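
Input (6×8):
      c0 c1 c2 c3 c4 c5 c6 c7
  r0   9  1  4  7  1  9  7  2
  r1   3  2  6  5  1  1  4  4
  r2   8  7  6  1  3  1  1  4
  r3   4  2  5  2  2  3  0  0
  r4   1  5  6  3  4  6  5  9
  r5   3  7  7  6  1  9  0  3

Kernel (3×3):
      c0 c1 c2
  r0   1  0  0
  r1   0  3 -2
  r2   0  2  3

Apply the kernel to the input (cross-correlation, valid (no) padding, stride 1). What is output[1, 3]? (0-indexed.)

The receptive field on the input at this output position is [5 1 1 / 1 3 1 / 2 2 3]. Elementwise product with the kernel and sum: 5·1 + 3·3 + 1·-2 + 2·2 + 3·3.

25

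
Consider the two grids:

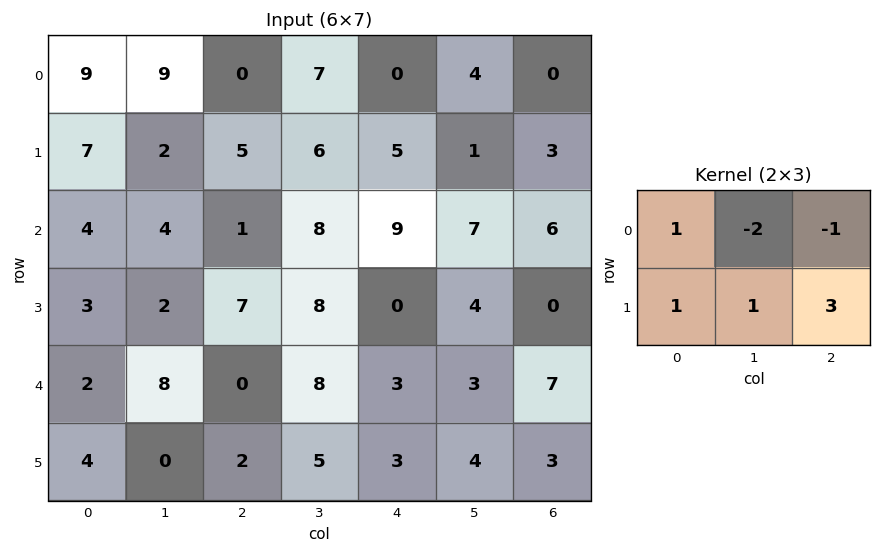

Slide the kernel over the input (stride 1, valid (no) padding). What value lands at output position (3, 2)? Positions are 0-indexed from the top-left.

The receptive field on the input at this output position is [7 8 0 / 0 8 3]. Elementwise product with the kernel and sum: 7·1 + 8·-2 + 0·-1 + 0·1 + 8·1 + 3·3.

8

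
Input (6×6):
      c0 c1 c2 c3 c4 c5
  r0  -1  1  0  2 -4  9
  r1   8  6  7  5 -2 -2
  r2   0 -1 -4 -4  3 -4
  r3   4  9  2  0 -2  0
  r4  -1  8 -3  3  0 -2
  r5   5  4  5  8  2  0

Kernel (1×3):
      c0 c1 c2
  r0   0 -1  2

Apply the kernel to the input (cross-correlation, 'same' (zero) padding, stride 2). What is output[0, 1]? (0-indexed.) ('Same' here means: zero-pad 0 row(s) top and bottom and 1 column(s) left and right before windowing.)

4

The receptive field on the zero-padded input at this output position is [1 0 2]. Elementwise product with the kernel and sum: 0·-1 + 2·2.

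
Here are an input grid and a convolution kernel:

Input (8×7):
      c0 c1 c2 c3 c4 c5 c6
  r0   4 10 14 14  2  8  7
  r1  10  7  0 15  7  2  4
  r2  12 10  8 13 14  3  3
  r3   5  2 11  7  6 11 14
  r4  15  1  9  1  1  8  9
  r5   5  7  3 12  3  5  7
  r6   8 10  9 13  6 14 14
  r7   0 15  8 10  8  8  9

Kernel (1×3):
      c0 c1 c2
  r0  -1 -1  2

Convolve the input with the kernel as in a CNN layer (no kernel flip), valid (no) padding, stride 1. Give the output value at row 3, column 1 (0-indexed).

The receptive field on the input at this output position is [2 11 7]. Elementwise product with the kernel and sum: 2·-1 + 11·-1 + 7·2.

1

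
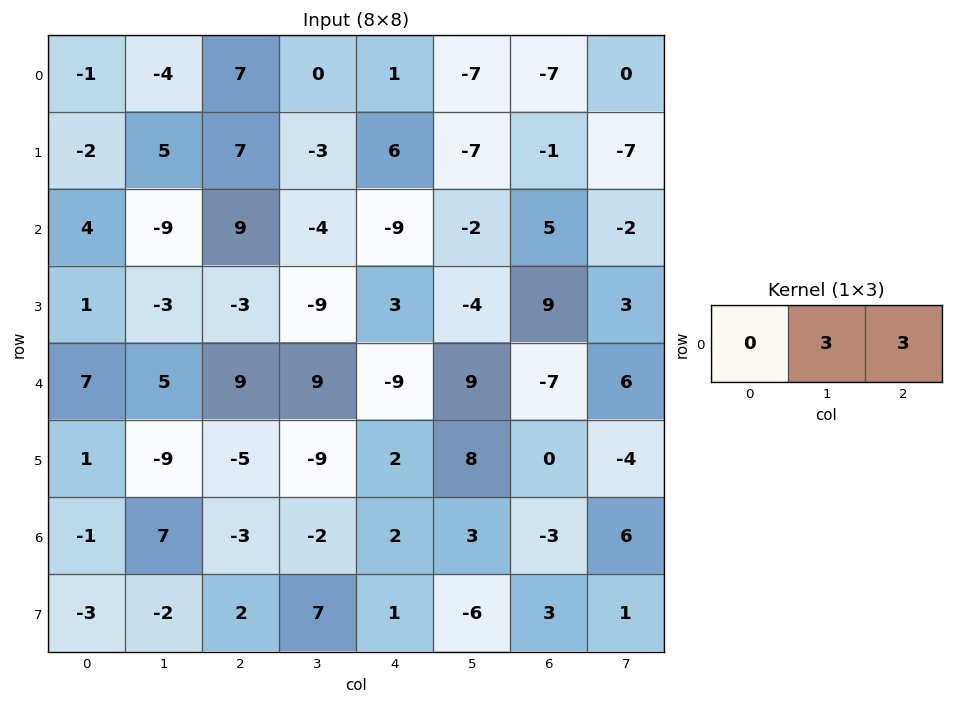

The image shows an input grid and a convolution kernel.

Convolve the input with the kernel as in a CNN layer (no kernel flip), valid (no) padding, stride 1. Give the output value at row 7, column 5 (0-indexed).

The receptive field on the input at this output position is [-6 3 1]. Elementwise product with the kernel and sum: 3·3 + 1·3.

12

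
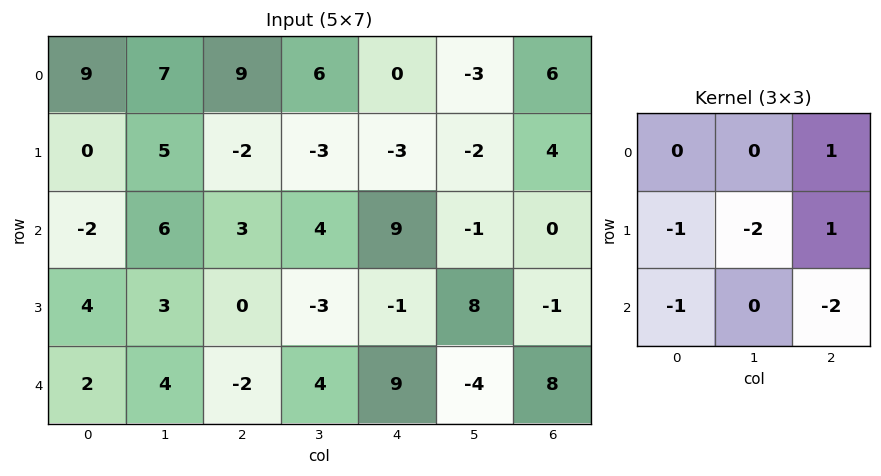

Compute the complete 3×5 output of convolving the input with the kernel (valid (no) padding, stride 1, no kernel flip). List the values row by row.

Output[0,0]: The receptive field on the input at this output position is [9 7 9 / 0 5 -2 / -2 6 3]. Elementwise product with the kernel and sum: 9·1 + 0·-1 + 5·-2 + -2·1 + -2·-1 + 3·-2.
Output[0,1]: The receptive field on the input at this output position is [7 9 6 / 5 -2 -3 / 6 3 4]. Elementwise product with the kernel and sum: 6·1 + 5·-1 + -2·-2 + -3·1 + 6·-1 + 4·-2.

-7 -12 -16 2 8
-13 -8 -3 -38 0
-5 -14 -2 16 -41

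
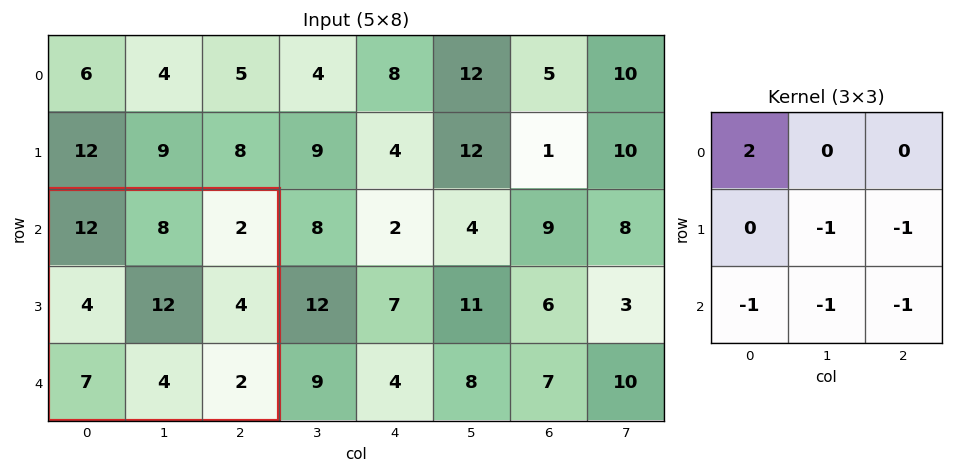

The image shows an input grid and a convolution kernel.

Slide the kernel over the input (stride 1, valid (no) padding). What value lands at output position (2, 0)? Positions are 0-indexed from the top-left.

The receptive field on the input at this output position is [12 8 2 / 4 12 4 / 7 4 2]. Elementwise product with the kernel and sum: 12·2 + 12·-1 + 4·-1 + 7·-1 + 4·-1 + 2·-1.

-5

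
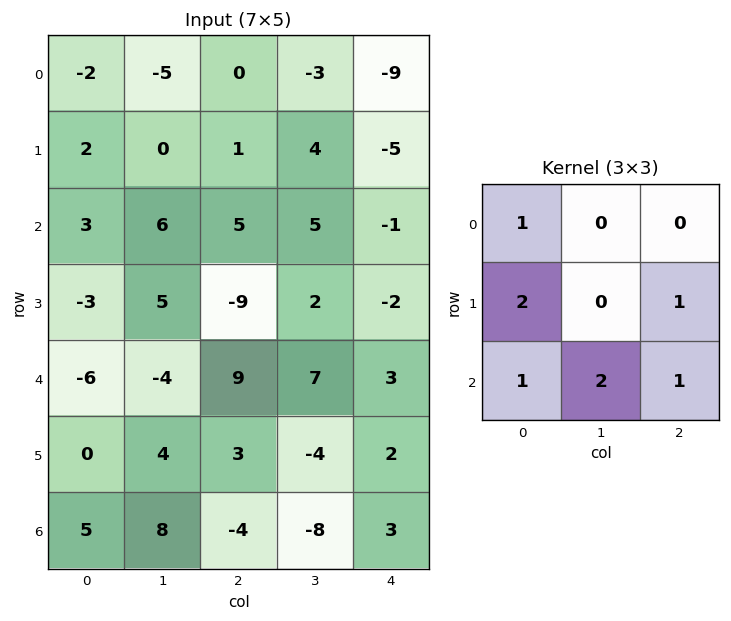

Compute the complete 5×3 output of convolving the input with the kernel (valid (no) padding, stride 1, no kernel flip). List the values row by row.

Output[0,0]: The receptive field on the input at this output position is [-2 -5 0 / 2 0 1 / 3 6 5]. Elementwise product with the kernel and sum: -2·1 + 2·2 + 1·1 + 3·1 + 6·2 + 5·1.
Output[0,1]: The receptive field on the input at this output position is [-5 0 -3 / 0 1 4 / 6 5 5]. Elementwise product with the kernel and sum: -5·1 + 0·2 + 4·1 + 6·1 + 5·2 + 5·1.

23 20 11
11 6 3
-17 39 11
5 10 9
14 -8 0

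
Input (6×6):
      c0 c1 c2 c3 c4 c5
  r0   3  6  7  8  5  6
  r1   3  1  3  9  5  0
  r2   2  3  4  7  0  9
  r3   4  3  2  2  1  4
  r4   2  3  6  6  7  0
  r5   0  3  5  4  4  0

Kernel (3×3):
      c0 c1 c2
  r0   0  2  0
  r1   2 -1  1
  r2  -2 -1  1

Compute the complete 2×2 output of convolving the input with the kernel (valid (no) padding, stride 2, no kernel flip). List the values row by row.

Output[0,0]: The receptive field on the input at this output position is [3 6 7 / 3 1 3 / 2 3 4]. Elementwise product with the kernel and sum: 6·2 + 3·2 + 1·-1 + 3·1 + 2·-2 + 3·-1 + 4·1.

17 3
12 6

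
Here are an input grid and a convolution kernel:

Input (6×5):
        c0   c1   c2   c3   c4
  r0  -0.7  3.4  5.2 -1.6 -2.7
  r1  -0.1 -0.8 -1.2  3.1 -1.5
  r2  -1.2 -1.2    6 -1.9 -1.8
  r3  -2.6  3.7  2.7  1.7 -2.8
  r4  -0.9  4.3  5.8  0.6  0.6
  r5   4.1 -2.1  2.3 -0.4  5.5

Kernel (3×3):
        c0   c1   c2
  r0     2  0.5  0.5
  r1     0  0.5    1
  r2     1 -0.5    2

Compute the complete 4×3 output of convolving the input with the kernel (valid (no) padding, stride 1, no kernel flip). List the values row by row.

12.7 3.1 11.65
5.15 6.2 -8.1
13.1 5.3 14.9
15.7 9.05 19.25

Output[0,0]: The receptive field on the input at this output position is [-0.7 3.4 5.2 / -0.1 -0.8 -1.2 / -1.2 -1.2 6]. Elementwise product with the kernel and sum: -0.7·2 + 3.4·0.5 + 5.2·0.5 + -0.8·0.5 + -1.2·1 + -1.2·1 + -1.2·-0.5 + 6·2.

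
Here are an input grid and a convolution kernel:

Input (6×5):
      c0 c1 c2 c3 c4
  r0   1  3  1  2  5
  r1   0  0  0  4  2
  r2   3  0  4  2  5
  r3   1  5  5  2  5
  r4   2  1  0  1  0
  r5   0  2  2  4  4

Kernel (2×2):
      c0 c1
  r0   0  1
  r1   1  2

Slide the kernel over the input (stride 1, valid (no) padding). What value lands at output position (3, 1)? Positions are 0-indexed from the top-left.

The receptive field on the input at this output position is [5 5 / 1 0]. Elementwise product with the kernel and sum: 5·1 + 1·1 + 0·2.

6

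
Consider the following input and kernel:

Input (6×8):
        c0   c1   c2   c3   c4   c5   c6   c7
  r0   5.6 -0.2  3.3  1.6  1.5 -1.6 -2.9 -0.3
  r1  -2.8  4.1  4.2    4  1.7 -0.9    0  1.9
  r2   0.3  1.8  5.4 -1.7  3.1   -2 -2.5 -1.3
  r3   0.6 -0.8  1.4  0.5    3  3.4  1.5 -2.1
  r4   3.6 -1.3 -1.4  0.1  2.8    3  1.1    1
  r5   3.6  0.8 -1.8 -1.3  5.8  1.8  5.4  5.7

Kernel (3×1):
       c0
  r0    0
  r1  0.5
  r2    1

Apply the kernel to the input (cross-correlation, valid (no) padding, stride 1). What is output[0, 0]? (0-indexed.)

The receptive field on the input at this output position is [5.6 / -2.8 / 0.3]. Elementwise product with the kernel and sum: -2.8·0.5 + 0.3·1.

-1.1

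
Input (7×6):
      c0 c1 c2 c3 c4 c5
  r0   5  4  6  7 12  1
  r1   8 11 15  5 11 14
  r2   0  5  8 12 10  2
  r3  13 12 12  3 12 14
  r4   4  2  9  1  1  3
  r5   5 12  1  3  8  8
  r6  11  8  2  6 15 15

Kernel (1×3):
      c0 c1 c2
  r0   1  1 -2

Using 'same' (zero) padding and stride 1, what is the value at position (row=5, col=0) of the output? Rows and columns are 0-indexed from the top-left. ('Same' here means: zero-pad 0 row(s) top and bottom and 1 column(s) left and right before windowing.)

-19

The receptive field on the zero-padded input at this output position is [0 5 12]. Elementwise product with the kernel and sum: 0·1 + 5·1 + 12·-2.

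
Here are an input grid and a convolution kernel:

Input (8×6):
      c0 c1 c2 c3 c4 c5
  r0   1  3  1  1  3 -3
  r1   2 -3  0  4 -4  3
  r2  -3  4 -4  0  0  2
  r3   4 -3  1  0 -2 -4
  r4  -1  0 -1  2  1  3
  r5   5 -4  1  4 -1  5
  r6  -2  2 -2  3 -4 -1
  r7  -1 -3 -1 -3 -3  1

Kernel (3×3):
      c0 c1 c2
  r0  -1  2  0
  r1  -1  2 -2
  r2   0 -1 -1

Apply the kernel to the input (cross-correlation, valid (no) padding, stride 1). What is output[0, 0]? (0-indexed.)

The receptive field on the input at this output position is [1 3 1 / 2 -3 0 / -3 4 -4]. Elementwise product with the kernel and sum: 1·-1 + 3·2 + 2·-1 + -3·2 + 0·-2 + 4·-1 + -4·-1.

-3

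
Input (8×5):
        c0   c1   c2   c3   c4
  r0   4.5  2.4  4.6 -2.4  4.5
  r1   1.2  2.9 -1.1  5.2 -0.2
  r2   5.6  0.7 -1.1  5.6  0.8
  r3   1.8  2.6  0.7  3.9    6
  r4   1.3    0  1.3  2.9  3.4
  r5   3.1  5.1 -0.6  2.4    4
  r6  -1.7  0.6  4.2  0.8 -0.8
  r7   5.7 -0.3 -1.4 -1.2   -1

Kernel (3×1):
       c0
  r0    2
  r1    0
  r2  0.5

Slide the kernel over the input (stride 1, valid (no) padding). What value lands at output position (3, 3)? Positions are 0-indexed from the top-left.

9

The receptive field on the input at this output position is [3.9 / 2.9 / 2.4]. Elementwise product with the kernel and sum: 3.9·2 + 2.4·0.5.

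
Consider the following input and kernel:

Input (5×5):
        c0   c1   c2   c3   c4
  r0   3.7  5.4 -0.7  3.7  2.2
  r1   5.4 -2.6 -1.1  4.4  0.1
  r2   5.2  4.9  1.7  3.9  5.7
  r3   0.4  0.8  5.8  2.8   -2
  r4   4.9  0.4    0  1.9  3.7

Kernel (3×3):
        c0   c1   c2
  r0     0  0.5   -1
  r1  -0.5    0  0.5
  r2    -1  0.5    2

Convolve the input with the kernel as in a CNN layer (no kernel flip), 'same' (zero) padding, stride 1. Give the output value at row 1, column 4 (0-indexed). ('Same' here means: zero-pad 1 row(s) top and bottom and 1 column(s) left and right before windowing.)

The receptive field on the zero-padded input at this output position is [3.7 2.2 0 / 4.4 0.1 0 / 3.9 5.7 0]. Elementwise product with the kernel and sum: 2.2·0.5 + 0·-1 + 4.4·-0.5 + 0·0.5 + 3.9·-1 + 5.7·0.5 + 0·2.

-2.15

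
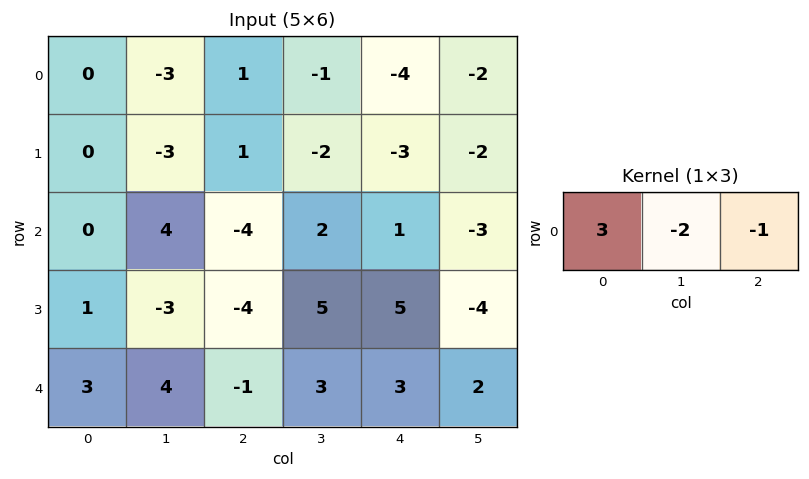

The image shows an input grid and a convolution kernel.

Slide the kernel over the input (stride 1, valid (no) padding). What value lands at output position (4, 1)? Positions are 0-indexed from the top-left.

11

The receptive field on the input at this output position is [4 -1 3]. Elementwise product with the kernel and sum: 4·3 + -1·-2 + 3·-1.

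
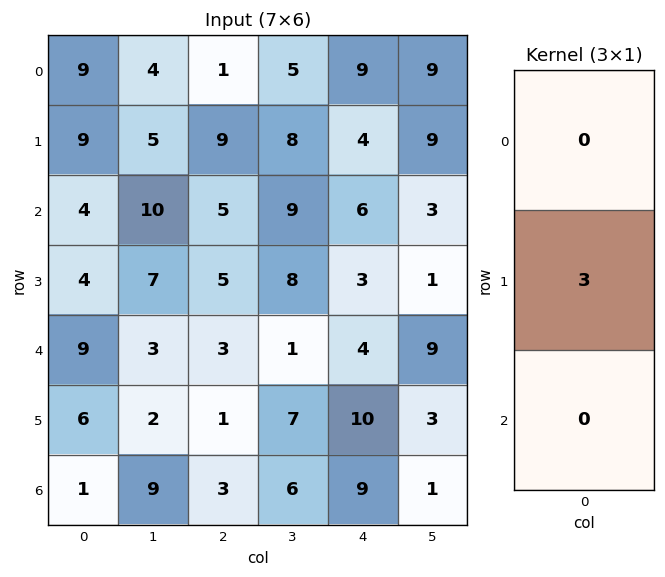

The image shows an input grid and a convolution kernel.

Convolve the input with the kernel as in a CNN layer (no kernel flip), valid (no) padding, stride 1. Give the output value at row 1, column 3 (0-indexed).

27

The receptive field on the input at this output position is [8 / 9 / 8]. Elementwise product with the kernel and sum: 9·3.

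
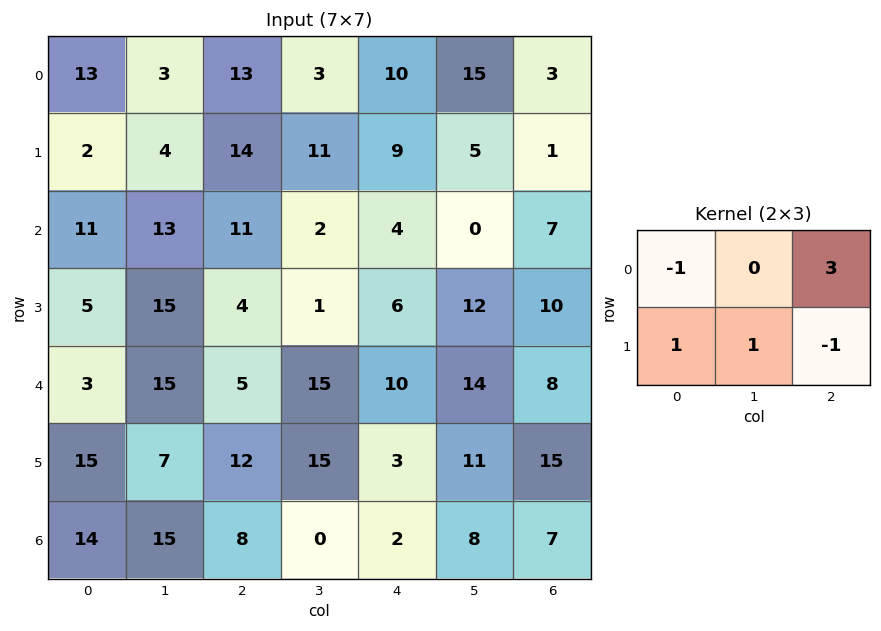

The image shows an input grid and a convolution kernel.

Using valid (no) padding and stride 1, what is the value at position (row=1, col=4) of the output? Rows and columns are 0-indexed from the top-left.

-9

The receptive field on the input at this output position is [9 5 1 / 4 0 7]. Elementwise product with the kernel and sum: 9·-1 + 1·3 + 4·1 + 0·1 + 7·-1.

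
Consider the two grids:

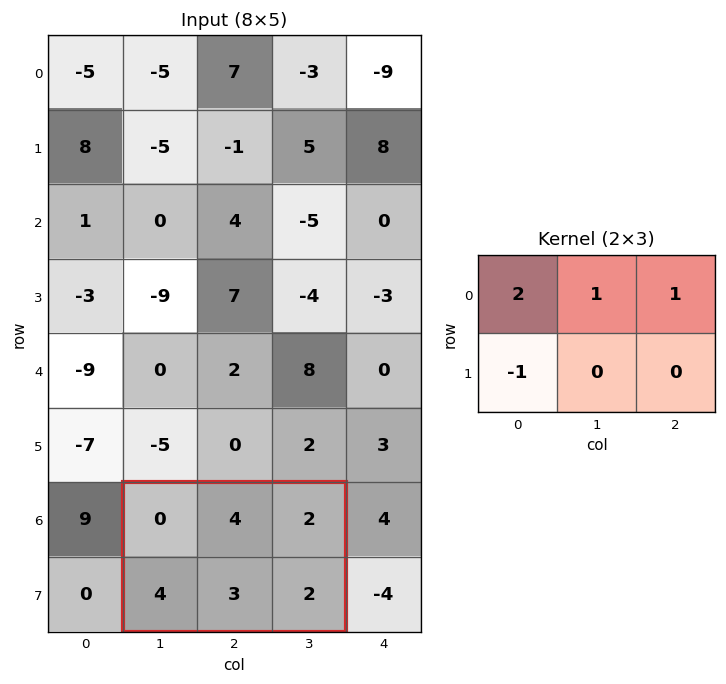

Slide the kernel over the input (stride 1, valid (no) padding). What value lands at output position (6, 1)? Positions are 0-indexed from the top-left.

The receptive field on the input at this output position is [0 4 2 / 4 3 2]. Elementwise product with the kernel and sum: 0·2 + 4·1 + 2·1 + 4·-1.

2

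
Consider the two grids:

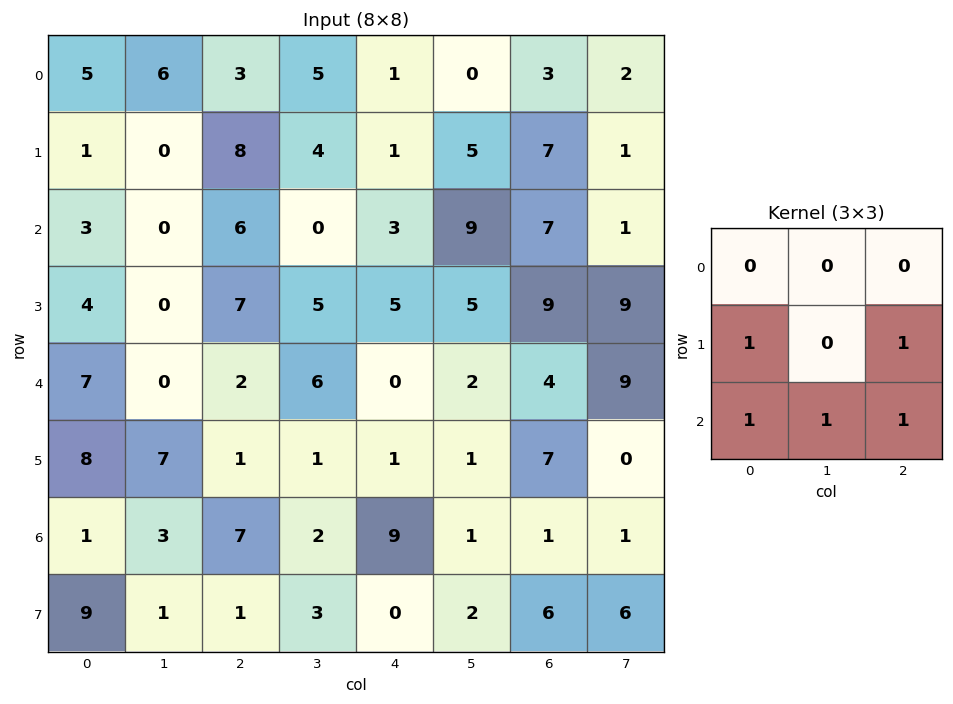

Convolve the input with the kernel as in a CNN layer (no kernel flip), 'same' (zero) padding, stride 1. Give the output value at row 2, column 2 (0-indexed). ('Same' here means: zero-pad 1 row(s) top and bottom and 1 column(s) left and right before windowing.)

The receptive field on the zero-padded input at this output position is [0 8 4 / 0 6 0 / 0 7 5]. Elementwise product with the kernel and sum: 0·1 + 0·1 + 0·1 + 7·1 + 5·1.

12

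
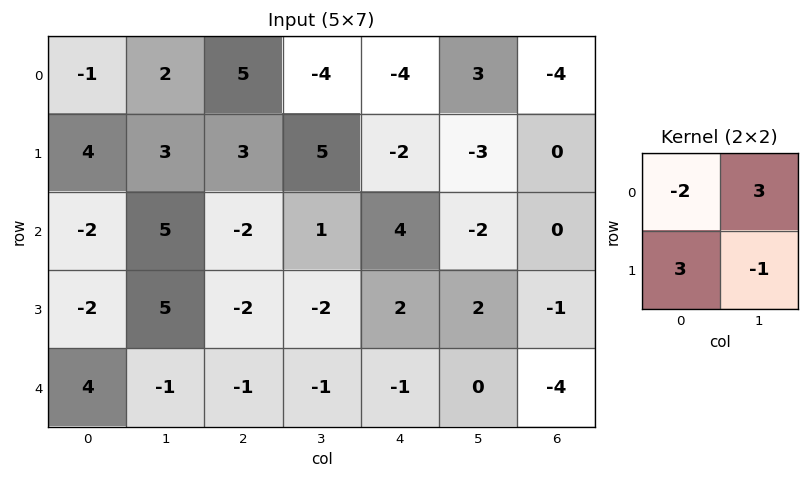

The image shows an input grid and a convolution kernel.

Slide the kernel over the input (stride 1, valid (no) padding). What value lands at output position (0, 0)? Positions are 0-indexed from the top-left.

The receptive field on the input at this output position is [-1 2 / 4 3]. Elementwise product with the kernel and sum: -1·-2 + 2·3 + 4·3 + 3·-1.

17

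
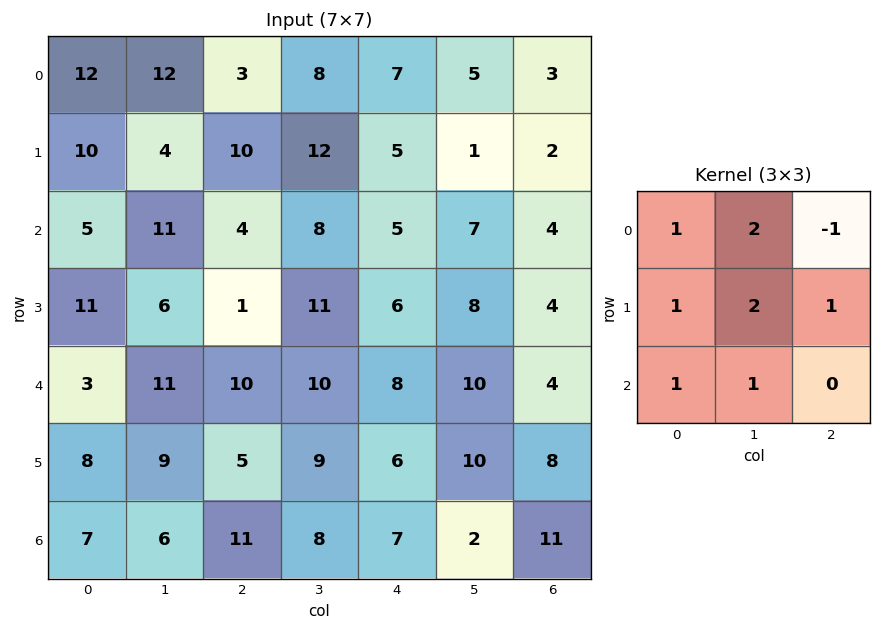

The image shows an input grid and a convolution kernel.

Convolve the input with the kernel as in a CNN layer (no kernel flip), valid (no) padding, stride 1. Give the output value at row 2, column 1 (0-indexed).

51

The receptive field on the input at this output position is [11 4 8 / 6 1 11 / 11 10 10]. Elementwise product with the kernel and sum: 11·1 + 4·2 + 8·-1 + 6·1 + 1·2 + 11·1 + 11·1 + 10·1.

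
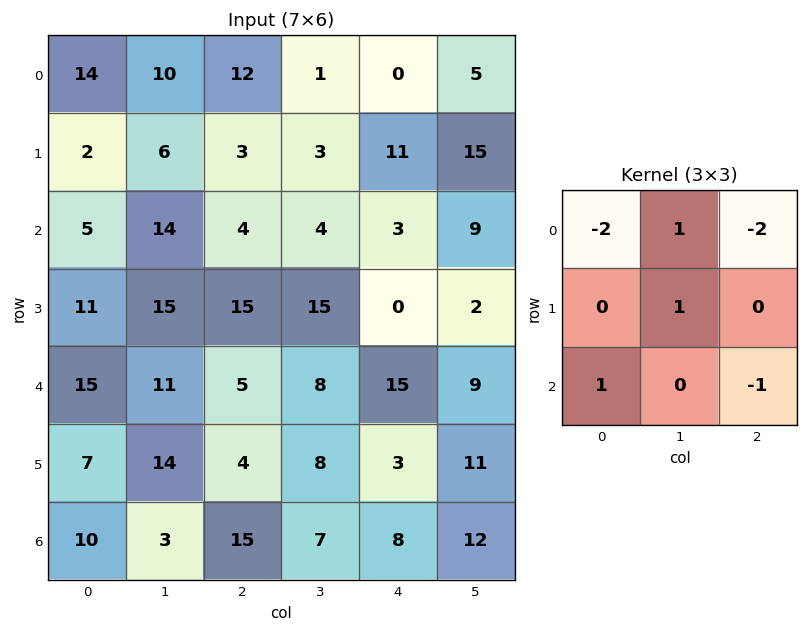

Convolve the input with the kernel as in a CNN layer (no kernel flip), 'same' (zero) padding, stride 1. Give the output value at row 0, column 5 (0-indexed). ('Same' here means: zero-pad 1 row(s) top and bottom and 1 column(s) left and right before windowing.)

16

The receptive field on the zero-padded input at this output position is [0 0 0 / 0 5 0 / 11 15 0]. Elementwise product with the kernel and sum: 0·-2 + 0·1 + 0·-2 + 5·1 + 11·1 + 0·-1.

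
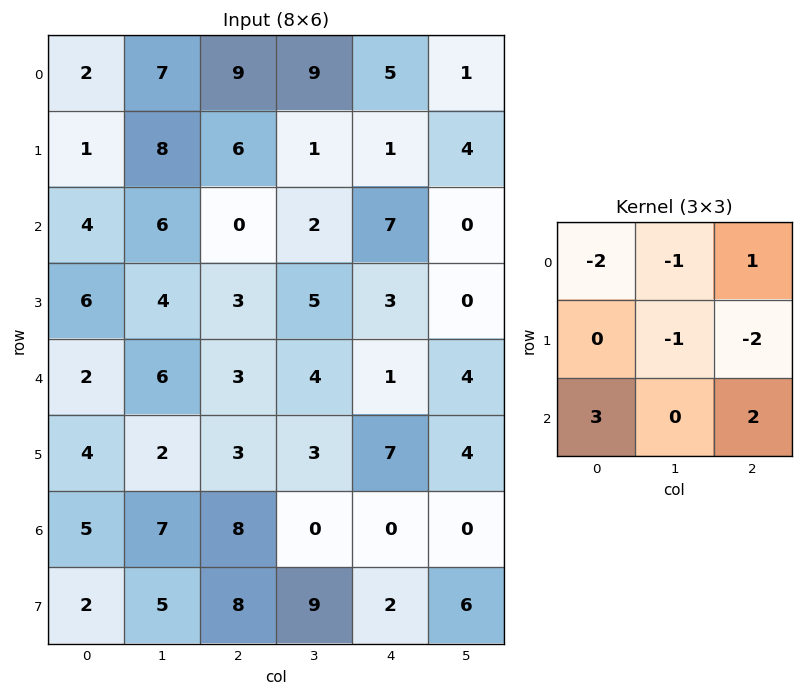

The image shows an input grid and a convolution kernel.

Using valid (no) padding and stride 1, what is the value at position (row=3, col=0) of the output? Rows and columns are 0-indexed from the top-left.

The receptive field on the input at this output position is [6 4 3 / 2 6 3 / 4 2 3]. Elementwise product with the kernel and sum: 6·-2 + 4·-1 + 3·1 + 6·-1 + 3·-2 + 4·3 + 3·2.

-7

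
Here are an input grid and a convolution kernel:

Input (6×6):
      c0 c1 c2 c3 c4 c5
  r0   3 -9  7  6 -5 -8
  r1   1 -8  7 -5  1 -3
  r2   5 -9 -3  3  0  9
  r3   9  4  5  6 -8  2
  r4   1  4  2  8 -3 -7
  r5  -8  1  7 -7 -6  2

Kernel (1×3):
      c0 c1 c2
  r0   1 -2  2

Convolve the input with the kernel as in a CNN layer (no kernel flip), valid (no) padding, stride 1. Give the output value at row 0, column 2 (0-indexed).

The receptive field on the input at this output position is [7 6 -5]. Elementwise product with the kernel and sum: 7·1 + 6·-2 + -5·2.

-15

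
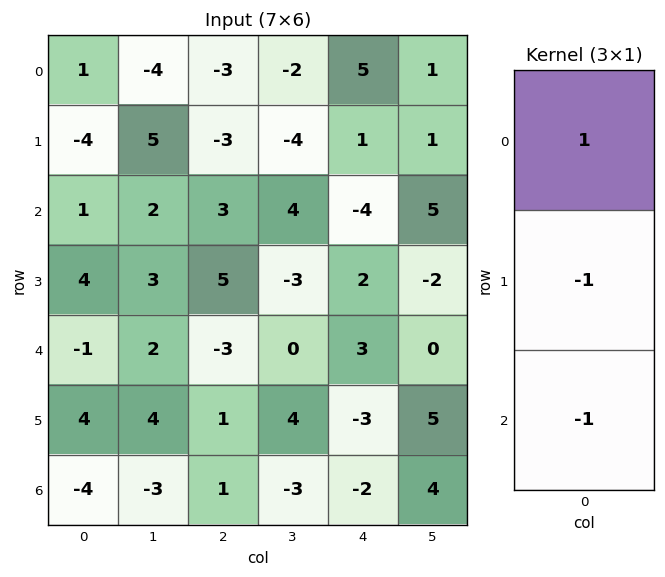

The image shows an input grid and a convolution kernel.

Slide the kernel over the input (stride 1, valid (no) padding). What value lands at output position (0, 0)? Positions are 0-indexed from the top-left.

4

The receptive field on the input at this output position is [1 / -4 / 1]. Elementwise product with the kernel and sum: 1·1 + -4·-1 + 1·-1.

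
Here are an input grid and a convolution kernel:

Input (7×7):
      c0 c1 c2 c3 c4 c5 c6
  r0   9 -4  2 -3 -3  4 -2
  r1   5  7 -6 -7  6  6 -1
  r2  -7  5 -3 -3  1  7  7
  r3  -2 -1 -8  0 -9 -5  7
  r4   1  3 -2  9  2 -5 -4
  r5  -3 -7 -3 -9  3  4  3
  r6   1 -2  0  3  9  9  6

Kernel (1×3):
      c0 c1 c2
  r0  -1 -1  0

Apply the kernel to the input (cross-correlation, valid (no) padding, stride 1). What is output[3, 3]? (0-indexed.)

The receptive field on the input at this output position is [0 -9 -5]. Elementwise product with the kernel and sum: 0·-1 + -9·-1.

9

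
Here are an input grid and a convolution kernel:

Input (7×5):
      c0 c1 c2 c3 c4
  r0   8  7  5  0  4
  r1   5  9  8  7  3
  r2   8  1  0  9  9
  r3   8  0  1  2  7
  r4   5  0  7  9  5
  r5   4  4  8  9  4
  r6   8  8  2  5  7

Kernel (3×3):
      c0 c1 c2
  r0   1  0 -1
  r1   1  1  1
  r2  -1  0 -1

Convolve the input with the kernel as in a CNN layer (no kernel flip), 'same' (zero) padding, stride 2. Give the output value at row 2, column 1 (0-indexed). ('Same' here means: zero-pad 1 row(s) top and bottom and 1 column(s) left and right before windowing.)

1

The receptive field on the zero-padded input at this output position is [0 1 2 / 0 7 9 / 4 8 9]. Elementwise product with the kernel and sum: 0·1 + 2·-1 + 0·1 + 7·1 + 9·1 + 4·-1 + 9·-1.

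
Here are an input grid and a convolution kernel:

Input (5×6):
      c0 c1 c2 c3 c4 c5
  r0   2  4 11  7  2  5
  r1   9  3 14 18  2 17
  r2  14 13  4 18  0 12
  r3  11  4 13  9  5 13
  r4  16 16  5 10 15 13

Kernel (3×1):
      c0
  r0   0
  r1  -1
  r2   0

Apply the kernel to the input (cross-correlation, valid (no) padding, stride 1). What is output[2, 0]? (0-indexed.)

-11

The receptive field on the input at this output position is [14 / 11 / 16]. Elementwise product with the kernel and sum: 11·-1.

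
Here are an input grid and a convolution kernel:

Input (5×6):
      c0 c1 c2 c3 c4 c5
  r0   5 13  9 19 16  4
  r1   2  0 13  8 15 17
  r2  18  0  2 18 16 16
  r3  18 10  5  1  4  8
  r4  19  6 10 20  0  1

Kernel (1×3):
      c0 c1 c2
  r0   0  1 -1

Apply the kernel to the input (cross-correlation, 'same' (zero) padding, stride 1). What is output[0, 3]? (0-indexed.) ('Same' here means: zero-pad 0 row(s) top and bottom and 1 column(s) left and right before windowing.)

The receptive field on the zero-padded input at this output position is [9 19 16]. Elementwise product with the kernel and sum: 19·1 + 16·-1.

3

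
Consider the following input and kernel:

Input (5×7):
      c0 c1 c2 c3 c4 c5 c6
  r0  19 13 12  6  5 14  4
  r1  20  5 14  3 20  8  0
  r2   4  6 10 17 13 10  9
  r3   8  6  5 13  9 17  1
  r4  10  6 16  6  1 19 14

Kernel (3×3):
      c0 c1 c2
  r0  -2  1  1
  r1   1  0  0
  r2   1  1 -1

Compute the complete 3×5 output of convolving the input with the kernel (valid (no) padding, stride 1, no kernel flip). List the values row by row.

Output[0,0]: The receptive field on the input at this output position is [19 13 12 / 20 5 14 / 4 6 10]. Elementwise product with the kernel and sum: 19·-2 + 13·1 + 12·1 + 20·1 + 4·1 + 6·1 + 10·-1.
Output[0,1]: The receptive field on the input at this output position is [13 12 6 / 5 14 3 / 6 10 17]. Elementwise product with the kernel and sum: 13·-2 + 12·1 + 6·1 + 5·1 + 6·1 + 10·1 + 17·-1.

7 -4 15 30 42
-8 11 14 44 6
16 37 36 -10 8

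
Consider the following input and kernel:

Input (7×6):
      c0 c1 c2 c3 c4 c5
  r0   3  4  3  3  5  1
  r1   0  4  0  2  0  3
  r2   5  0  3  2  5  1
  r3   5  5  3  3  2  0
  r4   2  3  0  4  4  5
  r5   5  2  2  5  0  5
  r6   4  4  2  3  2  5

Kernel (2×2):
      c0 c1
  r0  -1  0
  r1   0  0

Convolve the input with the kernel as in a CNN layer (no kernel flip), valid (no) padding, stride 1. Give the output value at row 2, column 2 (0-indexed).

-3

The receptive field on the input at this output position is [3 2 / 3 3]. Elementwise product with the kernel and sum: 3·-1.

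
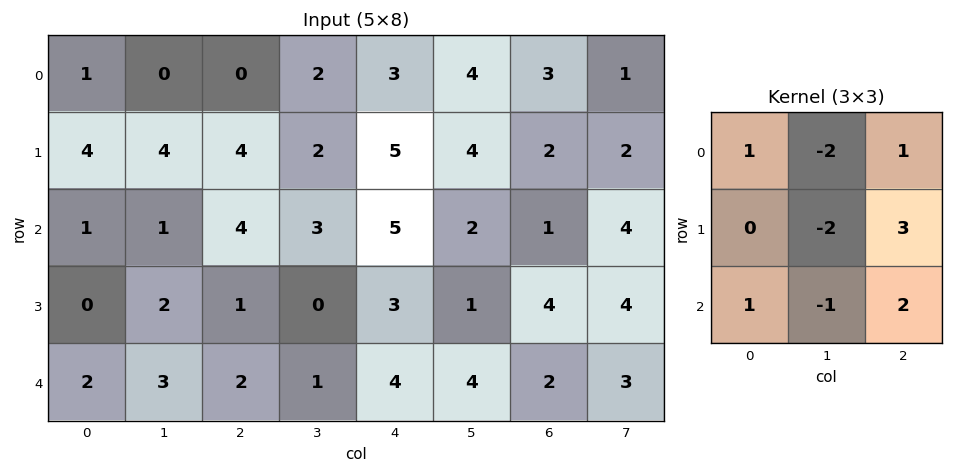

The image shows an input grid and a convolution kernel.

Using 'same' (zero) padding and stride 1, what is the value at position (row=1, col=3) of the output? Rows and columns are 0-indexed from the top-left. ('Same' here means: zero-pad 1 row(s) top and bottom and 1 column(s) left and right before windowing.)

21

The receptive field on the zero-padded input at this output position is [0 2 3 / 4 2 5 / 4 3 5]. Elementwise product with the kernel and sum: 0·1 + 2·-2 + 3·1 + 2·-2 + 5·3 + 4·1 + 3·-1 + 5·2.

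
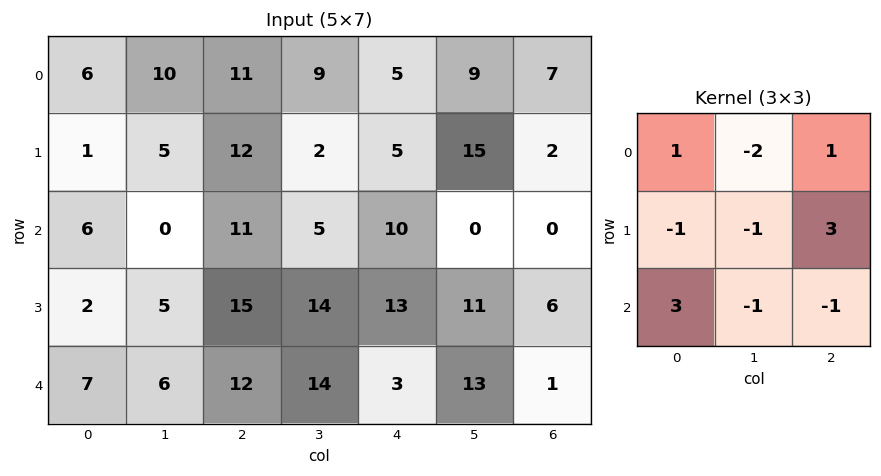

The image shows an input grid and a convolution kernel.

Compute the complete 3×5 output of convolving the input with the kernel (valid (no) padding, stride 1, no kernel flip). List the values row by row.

34 -30 17 51 10
16 -27 45 10 -11
58 -3 40 17 -1

Output[0,0]: The receptive field on the input at this output position is [6 10 11 / 1 5 12 / 6 0 11]. Elementwise product with the kernel and sum: 6·1 + 10·-2 + 11·1 + 1·-1 + 5·-1 + 12·3 + 6·3 + 0·-1 + 11·-1.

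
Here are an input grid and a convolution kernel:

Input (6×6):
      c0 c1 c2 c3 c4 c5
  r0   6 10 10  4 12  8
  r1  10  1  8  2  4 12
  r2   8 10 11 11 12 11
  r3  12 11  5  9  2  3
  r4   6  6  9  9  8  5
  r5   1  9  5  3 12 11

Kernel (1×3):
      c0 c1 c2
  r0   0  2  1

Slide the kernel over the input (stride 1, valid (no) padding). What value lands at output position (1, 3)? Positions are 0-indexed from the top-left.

The receptive field on the input at this output position is [2 4 12]. Elementwise product with the kernel and sum: 4·2 + 12·1.

20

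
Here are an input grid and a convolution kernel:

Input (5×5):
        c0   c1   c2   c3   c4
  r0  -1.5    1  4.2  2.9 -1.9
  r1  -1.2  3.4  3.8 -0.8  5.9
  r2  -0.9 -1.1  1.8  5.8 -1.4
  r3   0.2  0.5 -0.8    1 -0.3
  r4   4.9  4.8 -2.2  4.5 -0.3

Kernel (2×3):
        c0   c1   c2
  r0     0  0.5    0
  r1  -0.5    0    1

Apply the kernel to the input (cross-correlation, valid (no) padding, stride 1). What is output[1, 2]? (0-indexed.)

The receptive field on the input at this output position is [3.8 -0.8 5.9 / 1.8 5.8 -1.4]. Elementwise product with the kernel and sum: -0.8·0.5 + 1.8·-0.5 + -1.4·1.

-2.7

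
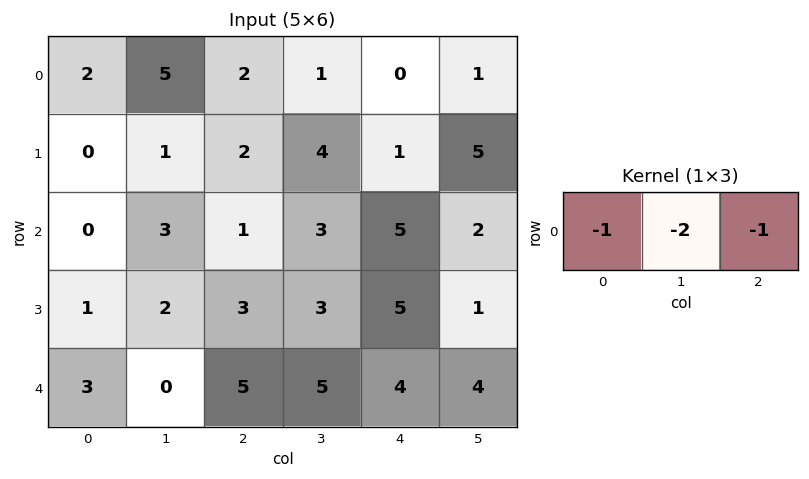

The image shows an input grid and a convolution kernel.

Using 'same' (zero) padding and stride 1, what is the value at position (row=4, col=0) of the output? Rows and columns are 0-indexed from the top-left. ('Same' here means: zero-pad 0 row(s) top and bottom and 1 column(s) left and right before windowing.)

The receptive field on the zero-padded input at this output position is [0 3 0]. Elementwise product with the kernel and sum: 0·-1 + 3·-2 + 0·-1.

-6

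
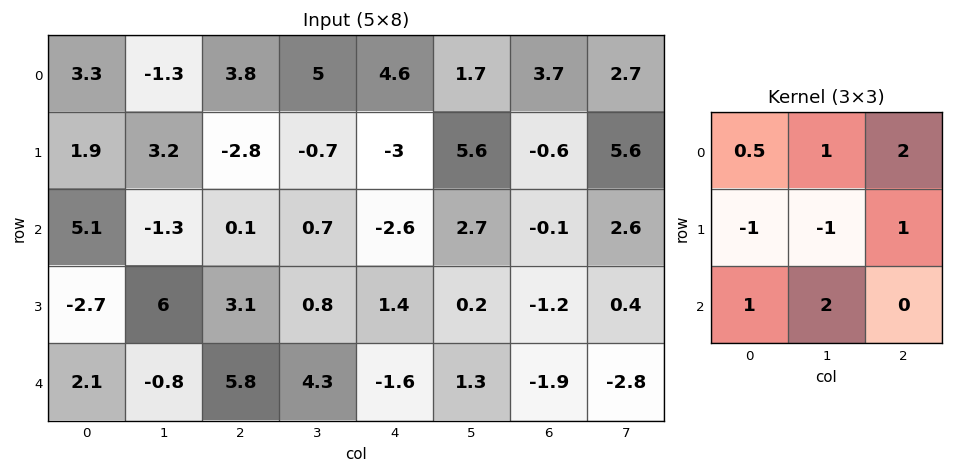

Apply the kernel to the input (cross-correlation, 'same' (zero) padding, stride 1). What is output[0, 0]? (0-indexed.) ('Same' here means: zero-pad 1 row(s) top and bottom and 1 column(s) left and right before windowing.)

-0.8

The receptive field on the zero-padded input at this output position is [0 0 0 / 0 3.3 -1.3 / 0 1.9 3.2]. Elementwise product with the kernel and sum: 0·0.5 + 0·1 + 0·2 + 0·-1 + 3.3·-1 + -1.3·1 + 0·1 + 1.9·2.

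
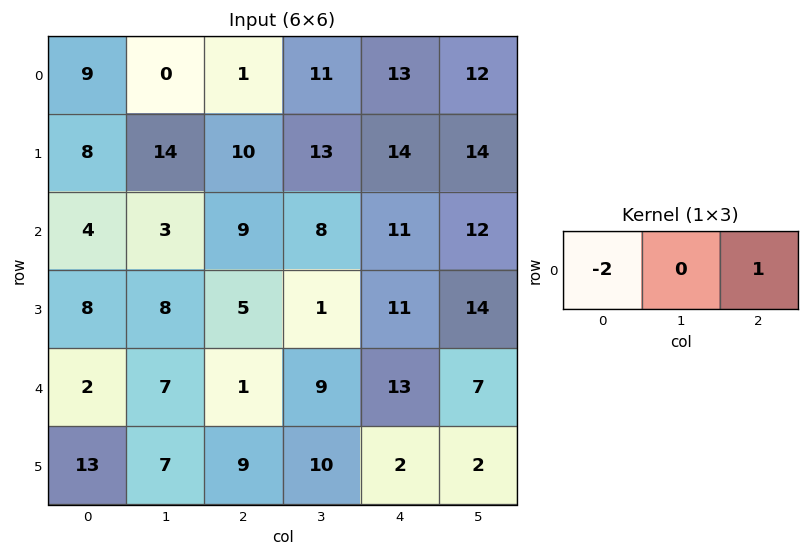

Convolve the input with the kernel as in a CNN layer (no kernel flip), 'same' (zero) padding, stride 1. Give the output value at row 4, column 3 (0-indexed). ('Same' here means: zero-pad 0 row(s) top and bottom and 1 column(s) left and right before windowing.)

11

The receptive field on the zero-padded input at this output position is [1 9 13]. Elementwise product with the kernel and sum: 1·-2 + 13·1.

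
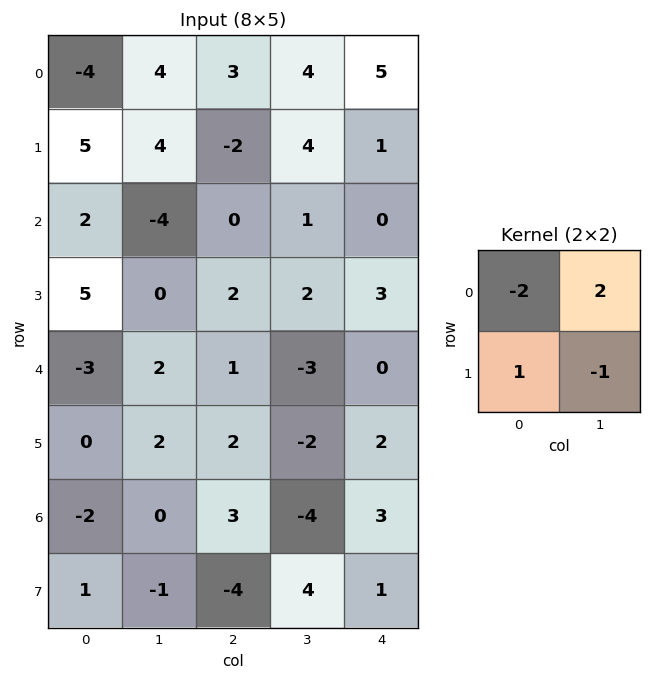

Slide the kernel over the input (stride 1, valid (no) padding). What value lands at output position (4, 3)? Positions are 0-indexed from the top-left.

The receptive field on the input at this output position is [-3 0 / -2 2]. Elementwise product with the kernel and sum: -3·-2 + 0·2 + -2·1 + 2·-1.

2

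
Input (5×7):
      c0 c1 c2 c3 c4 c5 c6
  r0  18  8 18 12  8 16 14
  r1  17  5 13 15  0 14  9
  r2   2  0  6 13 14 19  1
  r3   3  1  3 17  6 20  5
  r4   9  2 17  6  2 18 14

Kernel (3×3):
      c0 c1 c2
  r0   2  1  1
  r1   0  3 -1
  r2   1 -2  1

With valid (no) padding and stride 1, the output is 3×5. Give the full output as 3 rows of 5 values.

Output[0,0]: The receptive field on the input at this output position is [18 8 18 / 17 5 13 / 2 0 6]. Elementwise product with the kernel and sum: 18·2 + 8·1 + 18·1 + 5·3 + 13·-1 + 2·1 + 0·-2 + 6·1.

72 71 95 38 56
50 55 41 92 50
32 -15 91 77 83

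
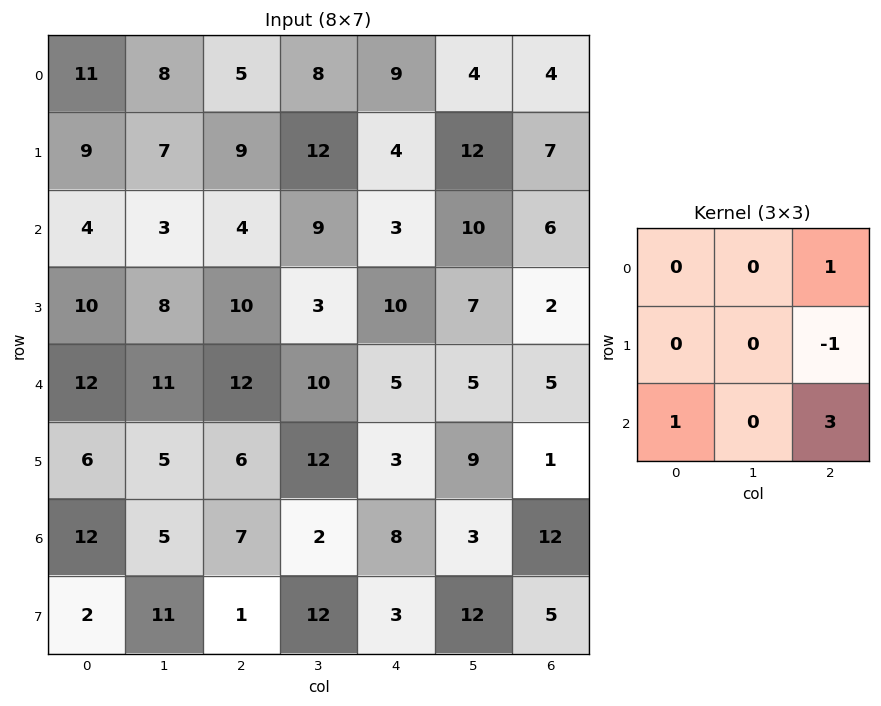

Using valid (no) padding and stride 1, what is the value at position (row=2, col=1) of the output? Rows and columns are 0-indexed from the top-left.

47

The receptive field on the input at this output position is [3 4 9 / 8 10 3 / 11 12 10]. Elementwise product with the kernel and sum: 9·1 + 3·-1 + 11·1 + 10·3.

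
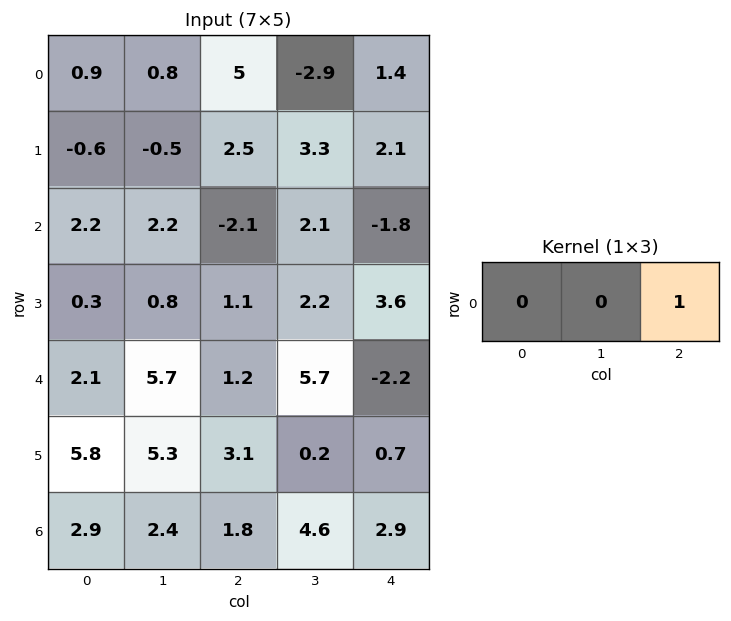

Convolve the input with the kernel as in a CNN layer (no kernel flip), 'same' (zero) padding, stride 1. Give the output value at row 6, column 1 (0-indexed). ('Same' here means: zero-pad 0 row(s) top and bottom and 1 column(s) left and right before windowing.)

1.8

The receptive field on the zero-padded input at this output position is [2.9 2.4 1.8]. Elementwise product with the kernel and sum: 1.8·1.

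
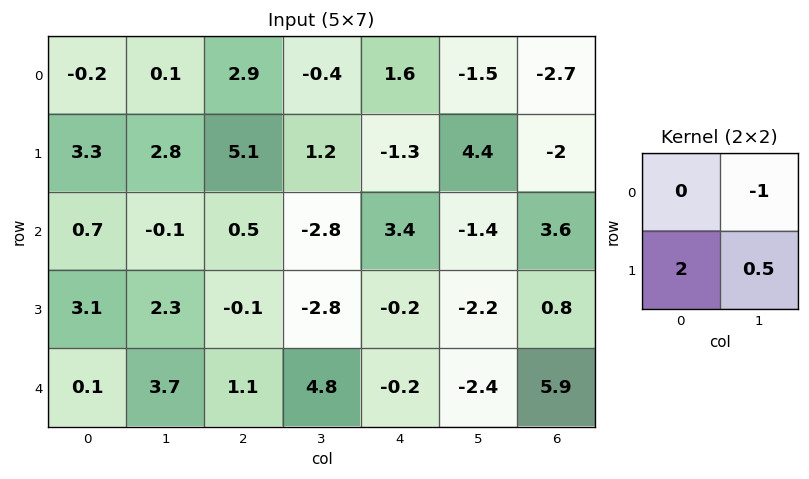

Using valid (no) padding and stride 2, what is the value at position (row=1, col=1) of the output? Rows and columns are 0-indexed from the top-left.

1.2

The receptive field on the input at this output position is [0.5 -2.8 / -0.1 -2.8]. Elementwise product with the kernel and sum: -2.8·-1 + -0.1·2 + -2.8·0.5.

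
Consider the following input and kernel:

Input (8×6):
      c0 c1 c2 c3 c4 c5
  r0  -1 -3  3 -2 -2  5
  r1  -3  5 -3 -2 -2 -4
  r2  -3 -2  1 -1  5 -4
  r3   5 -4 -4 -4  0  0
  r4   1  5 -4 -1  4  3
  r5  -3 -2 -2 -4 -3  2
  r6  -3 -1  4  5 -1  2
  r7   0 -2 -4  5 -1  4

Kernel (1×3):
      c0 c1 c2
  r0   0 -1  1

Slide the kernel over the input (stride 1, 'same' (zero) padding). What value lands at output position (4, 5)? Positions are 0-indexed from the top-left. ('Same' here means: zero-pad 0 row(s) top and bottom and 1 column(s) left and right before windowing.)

-3

The receptive field on the zero-padded input at this output position is [4 3 0]. Elementwise product with the kernel and sum: 3·-1 + 0·1.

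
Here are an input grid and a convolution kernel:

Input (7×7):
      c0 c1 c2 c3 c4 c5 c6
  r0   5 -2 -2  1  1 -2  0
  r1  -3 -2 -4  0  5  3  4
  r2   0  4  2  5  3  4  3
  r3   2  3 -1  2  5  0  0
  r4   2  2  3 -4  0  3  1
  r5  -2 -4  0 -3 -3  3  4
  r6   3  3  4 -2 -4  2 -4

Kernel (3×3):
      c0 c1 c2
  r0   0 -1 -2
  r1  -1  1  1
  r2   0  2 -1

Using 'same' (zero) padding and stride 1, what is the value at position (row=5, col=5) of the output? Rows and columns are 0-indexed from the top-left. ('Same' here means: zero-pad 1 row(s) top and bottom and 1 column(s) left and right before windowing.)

The receptive field on the zero-padded input at this output position is [0 3 1 / -3 3 4 / -4 2 -4]. Elementwise product with the kernel and sum: 3·-1 + 1·-2 + -3·-1 + 3·1 + 4·1 + 2·2 + -4·-1.

13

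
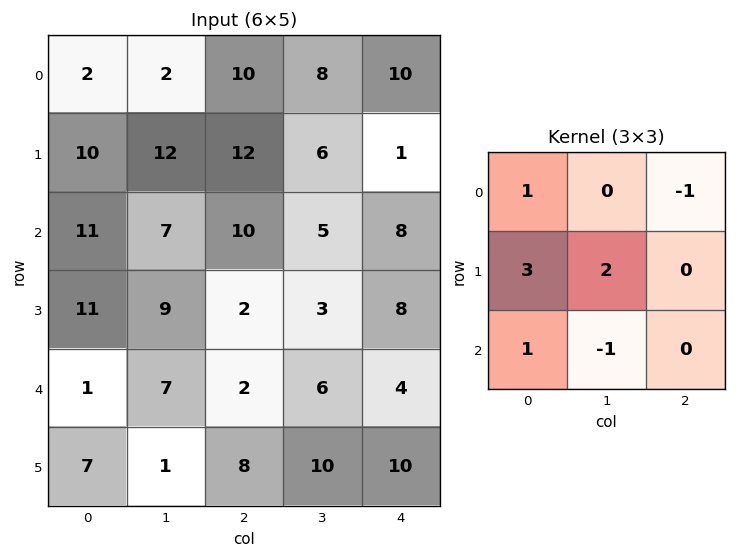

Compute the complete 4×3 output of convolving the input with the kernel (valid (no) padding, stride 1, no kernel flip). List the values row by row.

Output[0,0]: The receptive field on the input at this output position is [2 2 10 / 10 12 12 / 11 7 10]. Elementwise product with the kernel and sum: 2·1 + 10·-1 + 10·3 + 12·2 + 11·1 + 7·-1.

50 51 53
47 54 50
46 38 10
32 24 10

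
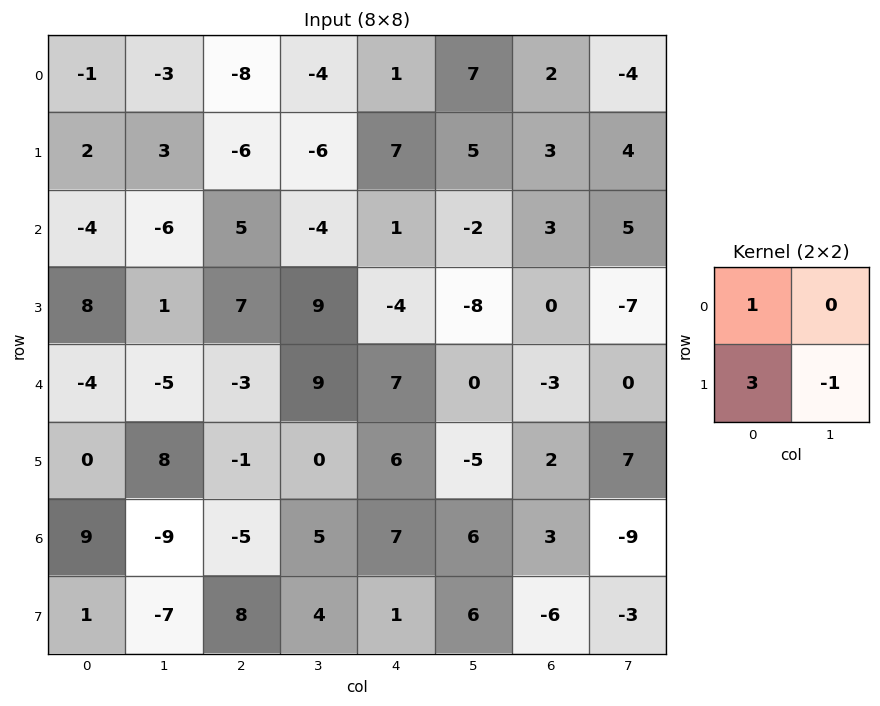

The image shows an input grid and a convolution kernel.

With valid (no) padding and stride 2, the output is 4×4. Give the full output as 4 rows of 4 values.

Output[0,0]: The receptive field on the input at this output position is [-1 -3 / 2 3]. Elementwise product with the kernel and sum: -1·1 + 2·3 + 3·-1.

2 -20 17 7
19 17 -3 10
-12 -6 30 -4
19 15 4 -12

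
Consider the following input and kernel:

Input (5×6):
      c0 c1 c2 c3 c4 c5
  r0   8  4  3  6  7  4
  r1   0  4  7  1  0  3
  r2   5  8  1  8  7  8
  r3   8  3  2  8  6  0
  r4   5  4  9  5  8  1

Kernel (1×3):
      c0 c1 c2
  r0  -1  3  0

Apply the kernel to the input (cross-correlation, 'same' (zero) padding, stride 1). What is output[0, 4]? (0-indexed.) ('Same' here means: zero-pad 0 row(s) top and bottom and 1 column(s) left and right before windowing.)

15

The receptive field on the zero-padded input at this output position is [6 7 4]. Elementwise product with the kernel and sum: 6·-1 + 7·3.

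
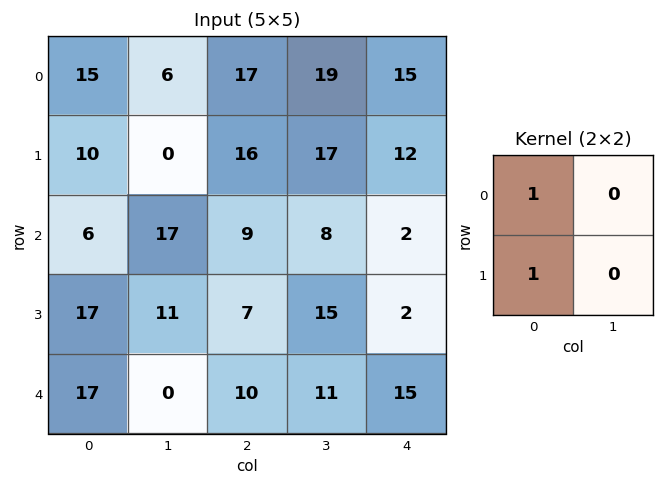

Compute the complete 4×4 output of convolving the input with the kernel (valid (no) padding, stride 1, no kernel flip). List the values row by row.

25 6 33 36
16 17 25 25
23 28 16 23
34 11 17 26

Output[0,0]: The receptive field on the input at this output position is [15 6 / 10 0]. Elementwise product with the kernel and sum: 15·1 + 10·1.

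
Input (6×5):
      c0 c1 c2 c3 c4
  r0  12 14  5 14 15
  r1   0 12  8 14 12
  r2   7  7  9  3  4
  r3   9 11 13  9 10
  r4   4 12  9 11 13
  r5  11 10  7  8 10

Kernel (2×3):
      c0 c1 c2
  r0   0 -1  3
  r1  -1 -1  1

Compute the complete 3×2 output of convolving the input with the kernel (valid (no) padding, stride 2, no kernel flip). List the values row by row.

Output[0,0]: The receptive field on the input at this output position is [12 14 5 / 0 12 8]. Elementwise product with the kernel and sum: 14·-1 + 5·3 + 0·-1 + 12·-1 + 8·1.

-3 21
13 -3
1 23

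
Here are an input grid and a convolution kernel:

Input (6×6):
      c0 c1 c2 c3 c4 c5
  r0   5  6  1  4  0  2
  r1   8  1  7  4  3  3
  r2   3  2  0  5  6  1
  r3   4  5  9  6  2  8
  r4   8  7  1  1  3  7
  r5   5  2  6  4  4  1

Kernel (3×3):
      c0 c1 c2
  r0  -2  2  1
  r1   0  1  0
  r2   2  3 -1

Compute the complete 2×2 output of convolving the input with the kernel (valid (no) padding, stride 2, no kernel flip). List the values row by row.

Output[0,0]: The receptive field on the input at this output position is [5 6 1 / 8 1 7 / 3 2 0]. Elementwise product with the kernel and sum: 5·-2 + 6·2 + 1·1 + 1·1 + 3·2 + 2·3 + 0·-1.

16 19
39 24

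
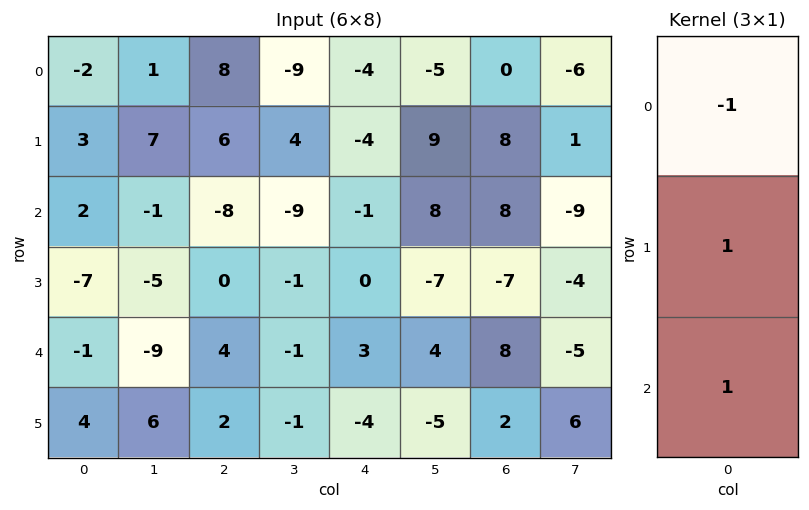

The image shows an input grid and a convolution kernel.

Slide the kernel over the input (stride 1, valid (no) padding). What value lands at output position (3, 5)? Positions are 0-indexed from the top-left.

The receptive field on the input at this output position is [-7 / 4 / -5]. Elementwise product with the kernel and sum: -7·-1 + 4·1 + -5·1.

6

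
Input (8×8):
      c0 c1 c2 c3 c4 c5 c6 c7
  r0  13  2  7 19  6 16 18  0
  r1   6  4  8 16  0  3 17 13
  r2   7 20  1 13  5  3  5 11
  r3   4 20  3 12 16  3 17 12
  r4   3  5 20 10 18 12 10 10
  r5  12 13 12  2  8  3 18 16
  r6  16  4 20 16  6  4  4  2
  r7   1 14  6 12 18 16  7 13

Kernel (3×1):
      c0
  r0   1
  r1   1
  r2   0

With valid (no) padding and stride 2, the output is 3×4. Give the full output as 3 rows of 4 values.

19 15 6 35
11 4 21 22
15 32 26 28

Output[0,0]: The receptive field on the input at this output position is [13 / 6 / 7]. Elementwise product with the kernel and sum: 13·1 + 6·1.
Output[0,1]: The receptive field on the input at this output position is [7 / 8 / 1]. Elementwise product with the kernel and sum: 7·1 + 8·1.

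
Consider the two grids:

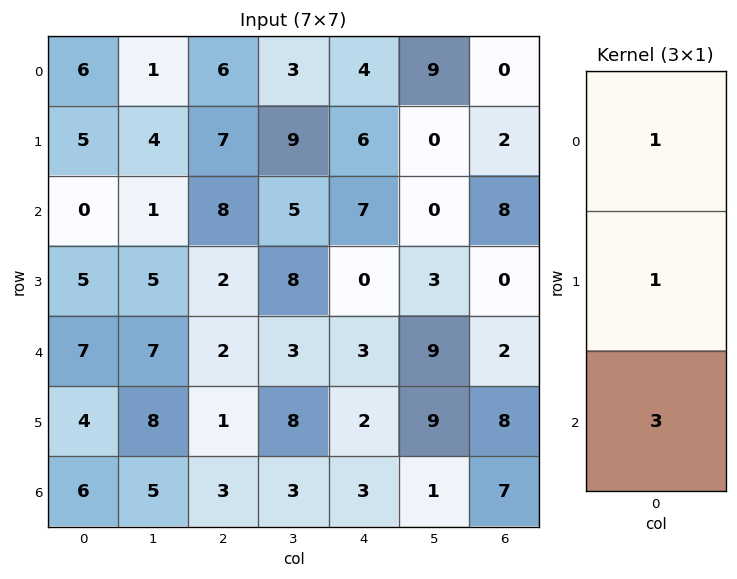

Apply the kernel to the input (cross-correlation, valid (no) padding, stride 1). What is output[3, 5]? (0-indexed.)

The receptive field on the input at this output position is [3 / 9 / 9]. Elementwise product with the kernel and sum: 3·1 + 9·1 + 9·3.

39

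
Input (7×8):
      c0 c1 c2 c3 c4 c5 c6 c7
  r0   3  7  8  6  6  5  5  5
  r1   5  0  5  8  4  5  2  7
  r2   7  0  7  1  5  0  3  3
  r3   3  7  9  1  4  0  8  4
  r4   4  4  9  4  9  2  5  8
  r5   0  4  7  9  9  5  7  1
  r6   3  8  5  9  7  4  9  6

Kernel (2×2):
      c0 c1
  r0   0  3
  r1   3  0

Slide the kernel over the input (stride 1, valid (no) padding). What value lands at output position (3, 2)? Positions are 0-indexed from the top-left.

The receptive field on the input at this output position is [9 1 / 9 4]. Elementwise product with the kernel and sum: 1·3 + 9·3.

30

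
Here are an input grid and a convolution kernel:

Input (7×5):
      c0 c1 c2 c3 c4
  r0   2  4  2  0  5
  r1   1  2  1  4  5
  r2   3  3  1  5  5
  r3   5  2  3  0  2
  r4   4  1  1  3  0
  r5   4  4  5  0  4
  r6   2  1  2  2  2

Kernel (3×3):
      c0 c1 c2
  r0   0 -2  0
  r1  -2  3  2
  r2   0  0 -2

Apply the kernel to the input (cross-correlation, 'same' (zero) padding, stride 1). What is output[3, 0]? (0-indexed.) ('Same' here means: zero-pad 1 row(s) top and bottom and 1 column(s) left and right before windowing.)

11

The receptive field on the zero-padded input at this output position is [0 3 3 / 0 5 2 / 0 4 1]. Elementwise product with the kernel and sum: 3·-2 + 0·-2 + 5·3 + 2·2 + 1·-2.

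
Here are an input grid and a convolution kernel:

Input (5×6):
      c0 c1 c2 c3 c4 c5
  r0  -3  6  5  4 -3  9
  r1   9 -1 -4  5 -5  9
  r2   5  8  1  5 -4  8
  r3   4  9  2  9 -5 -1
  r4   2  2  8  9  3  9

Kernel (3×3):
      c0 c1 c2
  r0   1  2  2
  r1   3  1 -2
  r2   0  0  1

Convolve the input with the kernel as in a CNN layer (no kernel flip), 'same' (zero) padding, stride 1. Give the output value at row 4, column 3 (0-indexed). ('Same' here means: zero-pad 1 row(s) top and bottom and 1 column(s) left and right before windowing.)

The receptive field on the zero-padded input at this output position is [2 9 -5 / 8 9 3 / 0 0 0]. Elementwise product with the kernel and sum: 2·1 + 9·2 + -5·2 + 8·3 + 9·1 + 3·-2 + 0·1.

37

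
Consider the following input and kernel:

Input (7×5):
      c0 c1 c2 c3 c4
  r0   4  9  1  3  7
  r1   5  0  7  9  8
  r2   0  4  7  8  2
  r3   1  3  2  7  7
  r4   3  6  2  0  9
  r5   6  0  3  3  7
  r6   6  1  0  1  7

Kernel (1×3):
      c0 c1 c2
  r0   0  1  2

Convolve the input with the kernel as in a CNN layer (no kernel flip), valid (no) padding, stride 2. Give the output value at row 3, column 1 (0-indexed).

15

The receptive field on the input at this output position is [0 1 7]. Elementwise product with the kernel and sum: 1·1 + 7·2.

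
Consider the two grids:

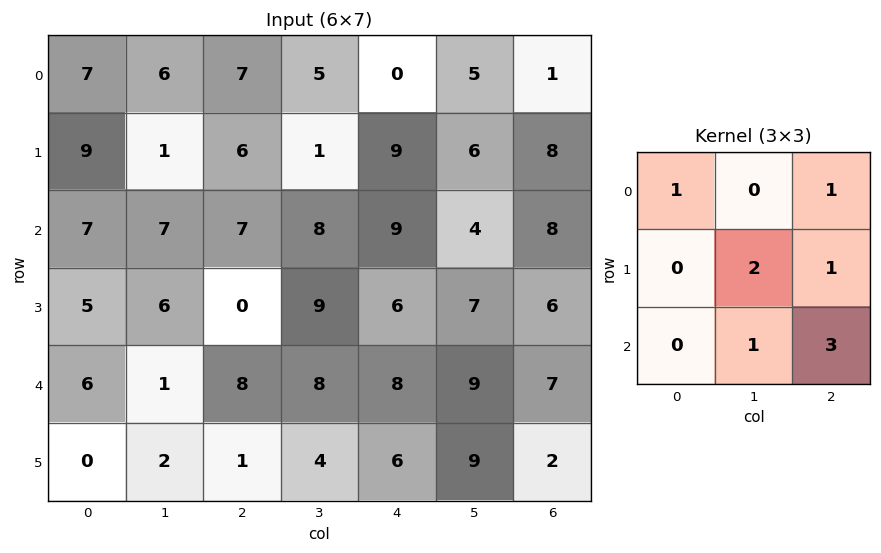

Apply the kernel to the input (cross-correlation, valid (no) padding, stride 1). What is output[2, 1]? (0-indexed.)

The receptive field on the input at this output position is [7 7 8 / 6 0 9 / 1 8 8]. Elementwise product with the kernel and sum: 7·1 + 8·1 + 0·2 + 9·1 + 8·1 + 8·3.

56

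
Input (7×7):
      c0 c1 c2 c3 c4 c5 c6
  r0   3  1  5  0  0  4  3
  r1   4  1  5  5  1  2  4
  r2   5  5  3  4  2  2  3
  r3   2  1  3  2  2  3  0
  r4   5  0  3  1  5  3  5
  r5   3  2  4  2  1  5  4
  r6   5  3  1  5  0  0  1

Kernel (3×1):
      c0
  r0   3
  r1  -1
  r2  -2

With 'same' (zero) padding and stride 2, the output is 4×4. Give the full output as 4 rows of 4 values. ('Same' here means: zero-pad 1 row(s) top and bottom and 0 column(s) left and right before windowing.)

-11 -15 -2 -11
3 6 -3 9
-5 -2 -1 -13
4 11 3 11

Output[0,0]: The receptive field on the zero-padded input at this output position is [0 / 3 / 4]. Elementwise product with the kernel and sum: 0·3 + 3·-1 + 4·-2.
Output[0,1]: The receptive field on the zero-padded input at this output position is [0 / 5 / 5]. Elementwise product with the kernel and sum: 0·3 + 5·-1 + 5·-2.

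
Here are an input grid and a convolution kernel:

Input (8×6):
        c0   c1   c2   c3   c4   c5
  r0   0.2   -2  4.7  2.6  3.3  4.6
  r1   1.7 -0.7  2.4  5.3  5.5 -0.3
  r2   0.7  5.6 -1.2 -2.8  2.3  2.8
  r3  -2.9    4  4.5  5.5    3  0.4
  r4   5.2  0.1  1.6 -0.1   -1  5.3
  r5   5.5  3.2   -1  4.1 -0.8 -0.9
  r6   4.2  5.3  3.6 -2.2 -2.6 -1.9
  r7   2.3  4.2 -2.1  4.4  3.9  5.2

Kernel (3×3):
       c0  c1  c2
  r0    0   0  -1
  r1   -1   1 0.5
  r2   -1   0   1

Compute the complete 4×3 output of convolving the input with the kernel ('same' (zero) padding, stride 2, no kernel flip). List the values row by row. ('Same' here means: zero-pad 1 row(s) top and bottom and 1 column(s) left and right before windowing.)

Output[0,0]: The receptive field on the zero-padded input at this output position is [0 0 0 / 0 0.2 -2 / 0 1.7 -0.7]. Elementwise product with the kernel and sum: 0·-1 + 0·-1 + 0.2·1 + -2·0.5 + 0·-1 + -0.7·1.
Output[0,1]: The receptive field on the zero-padded input at this output position is [0 0 0 / -2 4.7 2.6 / -0.7 2.4 5.3]. Elementwise product with the kernel and sum: 0·-1 + -2·-1 + 4.7·1 + 2.6·0.5 + -0.7·-1 + 5.3·1.

-1.5 14 -2.6
8.2 -12 1.7
4.45 -3.15 -3.65
7.85 -6.7 0.35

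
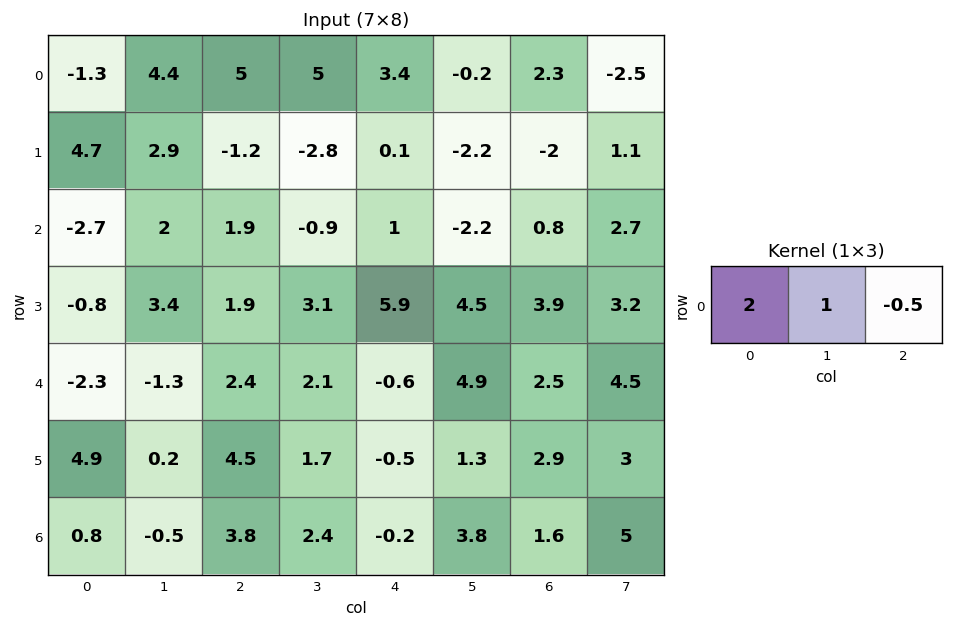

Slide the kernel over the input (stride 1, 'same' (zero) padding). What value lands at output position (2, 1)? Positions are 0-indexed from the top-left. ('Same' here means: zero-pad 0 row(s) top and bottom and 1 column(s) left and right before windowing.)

-4.35

The receptive field on the zero-padded input at this output position is [-2.7 2 1.9]. Elementwise product with the kernel and sum: -2.7·2 + 2·1 + 1.9·-0.5.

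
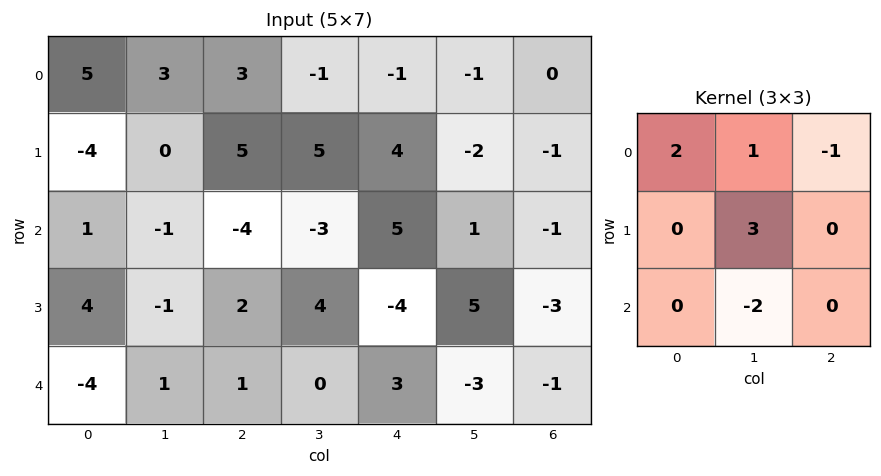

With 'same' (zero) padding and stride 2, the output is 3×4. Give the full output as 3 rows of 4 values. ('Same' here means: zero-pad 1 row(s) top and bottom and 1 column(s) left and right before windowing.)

23 -1 -11 2
-9 -16 39 -2
-7 -1 8 4

Output[0,0]: The receptive field on the zero-padded input at this output position is [0 0 0 / 0 5 3 / 0 -4 0]. Elementwise product with the kernel and sum: 0·2 + 0·1 + 0·-1 + 5·3 + -4·-2.
Output[0,1]: The receptive field on the zero-padded input at this output position is [0 0 0 / 3 3 -1 / 0 5 5]. Elementwise product with the kernel and sum: 0·2 + 0·1 + 0·-1 + 3·3 + 5·-2.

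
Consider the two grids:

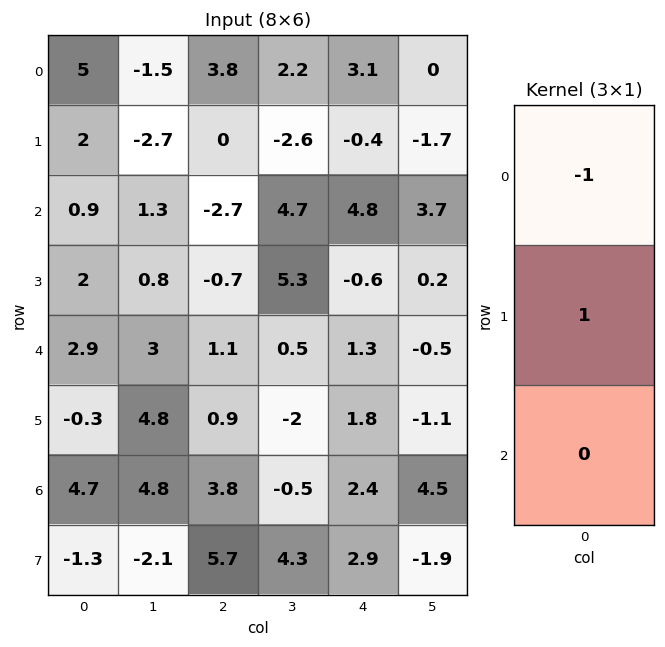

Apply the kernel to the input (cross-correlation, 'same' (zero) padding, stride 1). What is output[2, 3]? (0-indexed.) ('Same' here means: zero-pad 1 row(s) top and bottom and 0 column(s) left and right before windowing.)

The receptive field on the zero-padded input at this output position is [-2.6 / 4.7 / 5.3]. Elementwise product with the kernel and sum: -2.6·-1 + 4.7·1.

7.3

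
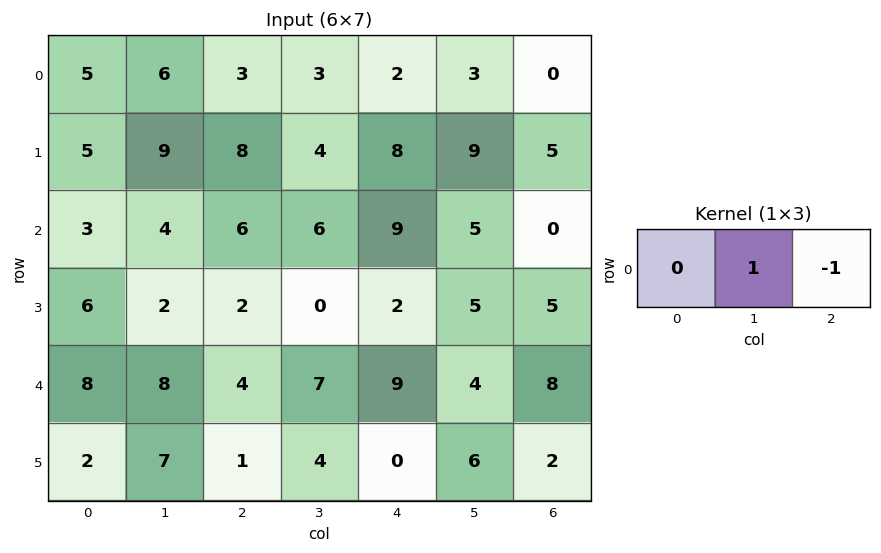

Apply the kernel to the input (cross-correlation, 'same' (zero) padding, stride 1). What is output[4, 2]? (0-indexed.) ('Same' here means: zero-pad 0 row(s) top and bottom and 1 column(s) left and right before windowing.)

The receptive field on the zero-padded input at this output position is [8 4 7]. Elementwise product with the kernel and sum: 4·1 + 7·-1.

-3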